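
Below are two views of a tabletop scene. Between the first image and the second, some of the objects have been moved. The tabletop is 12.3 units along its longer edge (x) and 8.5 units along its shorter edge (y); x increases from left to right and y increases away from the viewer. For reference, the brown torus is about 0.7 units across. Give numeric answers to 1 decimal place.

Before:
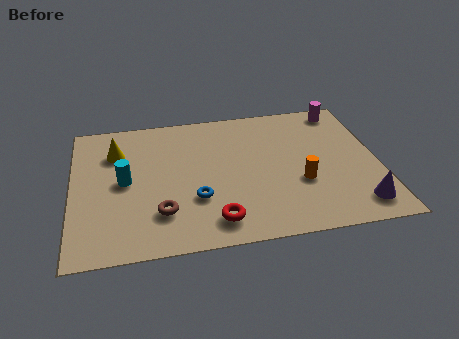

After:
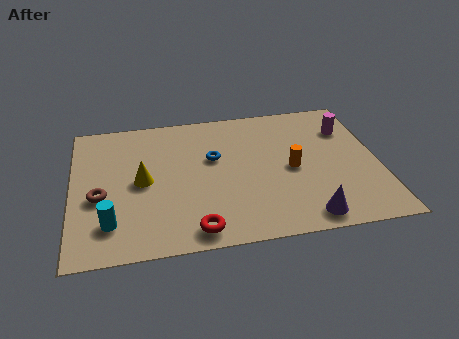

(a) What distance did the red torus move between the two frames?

0.9

The red torus moved from about (5.6, 1.4) to (4.8, 1.0), a distance of √(0.8² + 0.4²) ≈ 0.9.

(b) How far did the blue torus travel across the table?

2.5

The blue torus moved from about (4.9, 2.8) to (5.7, 5.2), a distance of √(0.8² + 2.4²) ≈ 2.5.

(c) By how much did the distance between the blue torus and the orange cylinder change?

-0.9

They were about 4.2 units apart before and 3.3 after — 0.9 units closer together.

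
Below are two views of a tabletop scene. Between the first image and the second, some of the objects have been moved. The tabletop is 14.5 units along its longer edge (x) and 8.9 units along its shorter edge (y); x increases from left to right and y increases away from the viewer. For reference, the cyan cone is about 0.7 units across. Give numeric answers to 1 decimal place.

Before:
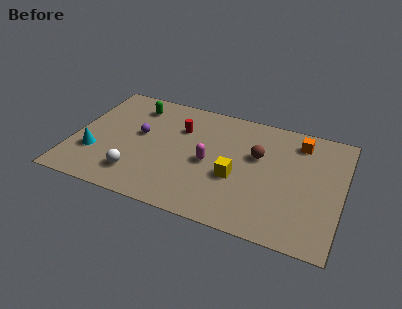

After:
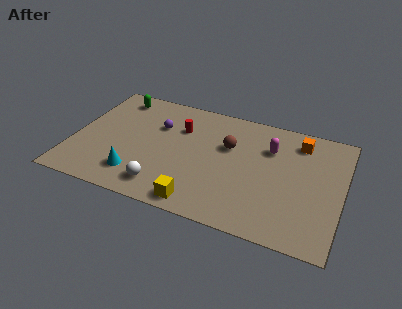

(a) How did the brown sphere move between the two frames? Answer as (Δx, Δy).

(-1.6, 0.2)

From the two frames, the brown sphere sits at roughly (9.9, 5.5) before and (8.3, 5.7) after.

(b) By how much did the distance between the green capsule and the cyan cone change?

+1.3

They were about 4.7 units apart before and 6.0 after — 1.3 units further apart.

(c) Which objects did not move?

the orange cube and the red cylinder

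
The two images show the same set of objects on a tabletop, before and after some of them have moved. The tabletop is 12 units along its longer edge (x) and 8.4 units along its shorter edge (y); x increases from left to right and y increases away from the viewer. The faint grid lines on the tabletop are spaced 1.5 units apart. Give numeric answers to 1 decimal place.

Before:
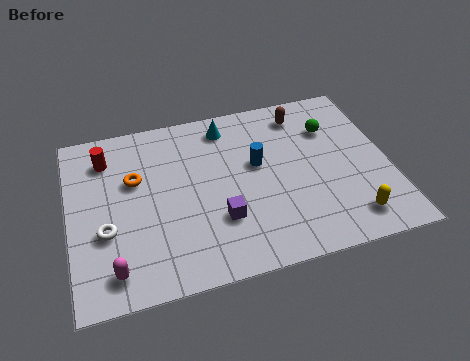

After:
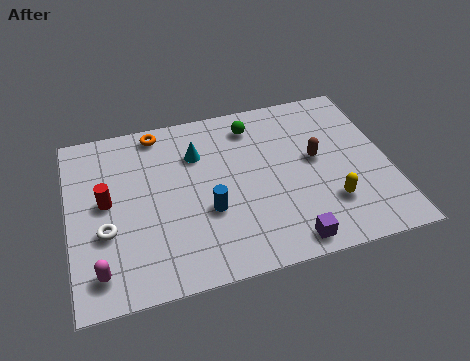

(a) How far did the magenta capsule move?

0.5

From (1.5, 1.3) to (1.0, 1.4), the magenta capsule covered √(0.5² + 0.1²) ≈ 0.5 units.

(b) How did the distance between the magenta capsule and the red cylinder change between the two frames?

-2.2

They were about 5.3 units apart before and 3.1 after — 2.2 units closer together.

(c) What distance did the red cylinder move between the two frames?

2.1

From (1.5, 6.6) to (1.4, 4.5), the red cylinder covered √(0.1² + 2.1²) ≈ 2.1 units.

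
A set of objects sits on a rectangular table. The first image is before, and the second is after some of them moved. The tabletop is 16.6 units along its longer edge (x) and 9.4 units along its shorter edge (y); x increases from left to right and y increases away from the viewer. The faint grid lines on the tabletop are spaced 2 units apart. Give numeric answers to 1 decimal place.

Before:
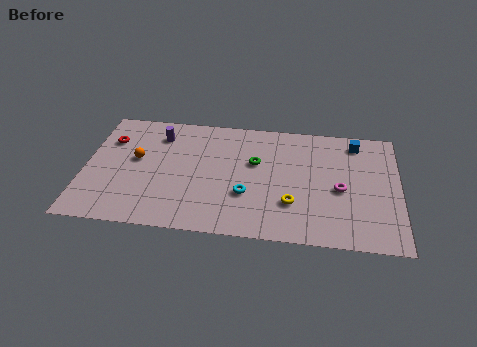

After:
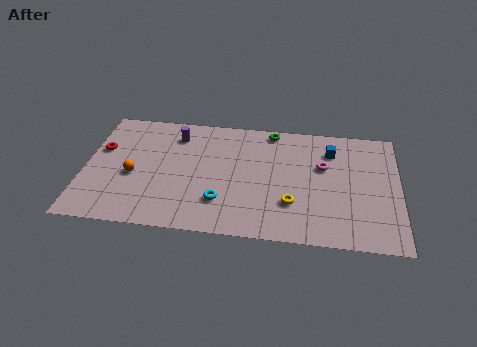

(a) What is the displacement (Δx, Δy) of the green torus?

(0.8, 2.7)

From the two frames, the green torus sits at roughly (9.0, 5.8) before and (9.8, 8.5) after.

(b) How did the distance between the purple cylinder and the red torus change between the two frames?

+1.5

Before: roughly 2.7 units apart; after: 4.2. That's 1.5 units further apart.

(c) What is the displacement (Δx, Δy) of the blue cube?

(-1.3, -0.8)

The blue cube was at about (14.3, 8.0) and moved to about (13.0, 7.2).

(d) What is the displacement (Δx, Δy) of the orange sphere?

(-0.1, -1.3)

From the two frames, the orange sphere sits at roughly (2.7, 5.3) before and (2.6, 4.0) after.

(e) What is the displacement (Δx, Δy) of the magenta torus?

(-0.9, 1.7)

The magenta torus was at about (13.5, 4.2) and moved to about (12.6, 5.9).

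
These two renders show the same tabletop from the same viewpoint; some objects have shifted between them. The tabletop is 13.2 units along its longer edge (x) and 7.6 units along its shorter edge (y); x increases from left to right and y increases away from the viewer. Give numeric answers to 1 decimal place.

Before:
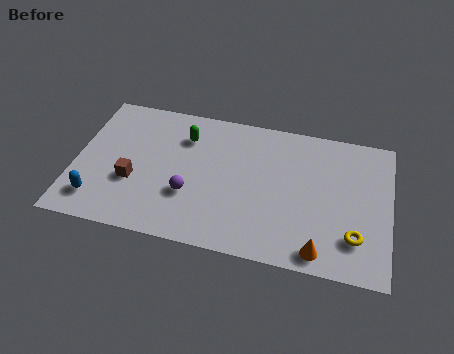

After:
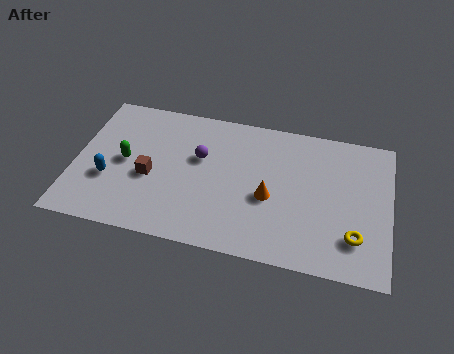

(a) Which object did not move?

the yellow torus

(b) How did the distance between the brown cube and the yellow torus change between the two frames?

-0.6

They were about 9.3 units apart before and 8.7 after — 0.6 units closer together.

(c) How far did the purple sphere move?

2.1

The purple sphere moved from about (4.9, 2.6) to (5.2, 4.7), a distance of √(0.3² + 2.1²) ≈ 2.1.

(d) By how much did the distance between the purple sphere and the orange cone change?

-2.4

Before: roughly 5.8 units apart; after: 3.4. That's 2.4 units closer together.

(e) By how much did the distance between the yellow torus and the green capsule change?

+1.7

They were about 8.2 units apart before and 9.9 after — 1.7 units further apart.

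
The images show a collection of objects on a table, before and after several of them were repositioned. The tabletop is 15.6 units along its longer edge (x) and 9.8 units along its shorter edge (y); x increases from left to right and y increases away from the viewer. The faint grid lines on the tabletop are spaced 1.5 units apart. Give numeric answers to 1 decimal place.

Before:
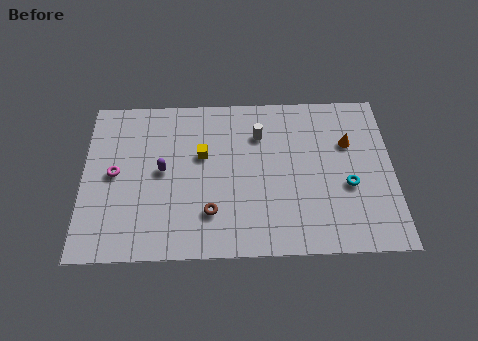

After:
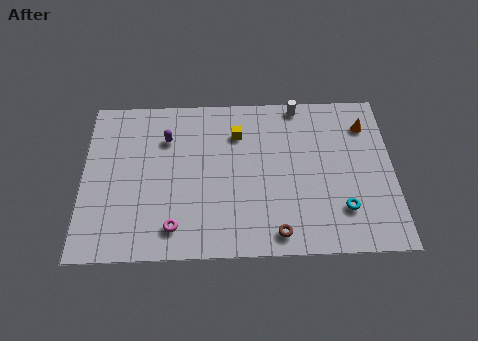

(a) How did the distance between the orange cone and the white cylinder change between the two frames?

-0.9

The distance was about 4.6 in the first image and 3.7 in the second, so they moved 0.9 units closer together.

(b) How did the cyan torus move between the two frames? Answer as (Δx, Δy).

(-0.3, -1.4)

From the two frames, the cyan torus sits at roughly (13.3, 3.9) before and (13.0, 2.5) after.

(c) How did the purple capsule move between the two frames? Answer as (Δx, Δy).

(0.2, 2.0)

From the two frames, the purple capsule sits at roughly (4.0, 5.1) before and (4.2, 7.1) after.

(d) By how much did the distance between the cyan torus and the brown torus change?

-3.5

They were about 7.0 units apart before and 3.5 after — 3.5 units closer together.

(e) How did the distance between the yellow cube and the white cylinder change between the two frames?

+0.4

They were about 3.1 units apart before and 3.5 after — 0.4 units further apart.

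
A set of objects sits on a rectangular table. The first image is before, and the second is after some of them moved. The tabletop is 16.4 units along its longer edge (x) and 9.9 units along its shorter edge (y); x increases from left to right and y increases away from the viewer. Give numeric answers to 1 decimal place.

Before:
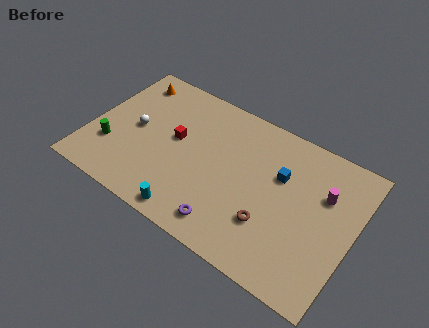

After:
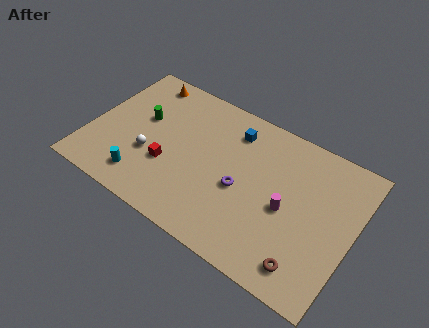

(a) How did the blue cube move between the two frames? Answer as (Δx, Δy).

(-3.2, 1.5)

The blue cube was at about (11.7, 6.4) and moved to about (8.5, 7.9).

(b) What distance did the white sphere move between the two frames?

1.8

The white sphere was near (2.7, 5.0) before and (3.9, 3.6) after, so it travelled √(1.2² + 1.4²) ≈ 1.8 units.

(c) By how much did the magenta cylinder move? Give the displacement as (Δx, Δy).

(-2.0, -2.1)

From the two frames, the magenta cylinder sits at roughly (14.4, 6.6) before and (12.4, 4.5) after.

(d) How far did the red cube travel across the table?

2.0

From (5.2, 5.5) to (5.1, 3.5), the red cube covered √(0.1² + 2.0²) ≈ 2.0 units.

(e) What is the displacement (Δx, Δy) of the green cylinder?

(1.5, 2.9)

The green cylinder started near (1.5, 3.0) and ended near (3.0, 5.9).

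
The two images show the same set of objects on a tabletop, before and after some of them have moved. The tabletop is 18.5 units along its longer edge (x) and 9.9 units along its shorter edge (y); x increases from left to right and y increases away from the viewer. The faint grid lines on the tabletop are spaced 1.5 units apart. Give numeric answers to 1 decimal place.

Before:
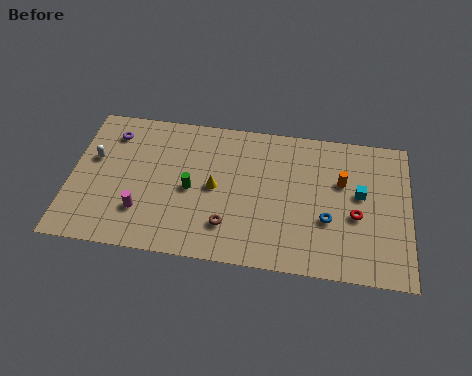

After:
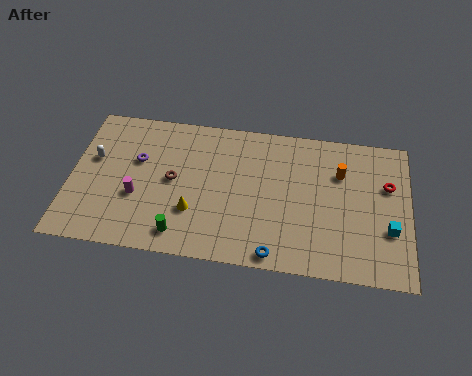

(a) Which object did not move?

the white capsule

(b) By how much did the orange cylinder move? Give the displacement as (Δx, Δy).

(-0.1, 0.6)

From the two frames, the orange cylinder sits at roughly (14.8, 6.3) before and (14.7, 6.9) after.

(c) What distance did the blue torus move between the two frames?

3.9

From (14.1, 3.6) to (11.3, 0.9), the blue torus covered √(2.8² + 2.7²) ≈ 3.9 units.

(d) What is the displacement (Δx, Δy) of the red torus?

(1.7, 2.3)

The red torus was at about (15.6, 4.1) and moved to about (17.3, 6.4).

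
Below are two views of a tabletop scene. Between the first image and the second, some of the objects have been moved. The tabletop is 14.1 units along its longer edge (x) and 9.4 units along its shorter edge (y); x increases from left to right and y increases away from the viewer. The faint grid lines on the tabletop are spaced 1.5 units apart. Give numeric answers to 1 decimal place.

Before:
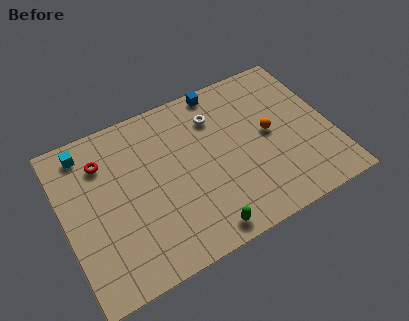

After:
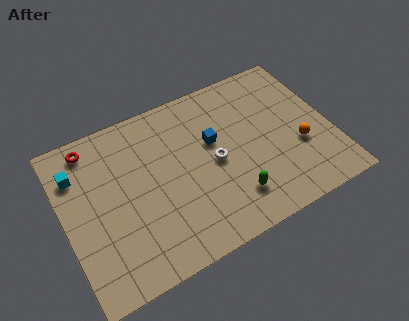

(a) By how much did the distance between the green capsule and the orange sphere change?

-1.7

They were about 5.7 units apart before and 4.0 after — 1.7 units closer together.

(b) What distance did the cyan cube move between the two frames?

1.3

From (1.5, 8.1) to (0.9, 7.0), the cyan cube covered √(0.6² + 1.1²) ≈ 1.3 units.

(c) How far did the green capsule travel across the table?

2.1

From (6.7, 1.0) to (8.5, 2.1), the green capsule covered √(1.8² + 1.1²) ≈ 2.1 units.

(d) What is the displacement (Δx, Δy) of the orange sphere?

(1.4, -1.4)

The orange sphere started near (10.9, 4.9) and ended near (12.3, 3.5).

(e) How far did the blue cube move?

3.0

From (8.8, 8.6) to (8.0, 5.7), the blue cube covered √(0.8² + 2.9²) ≈ 3.0 units.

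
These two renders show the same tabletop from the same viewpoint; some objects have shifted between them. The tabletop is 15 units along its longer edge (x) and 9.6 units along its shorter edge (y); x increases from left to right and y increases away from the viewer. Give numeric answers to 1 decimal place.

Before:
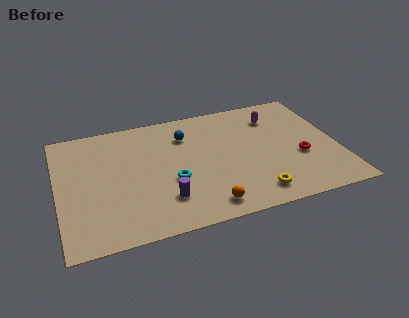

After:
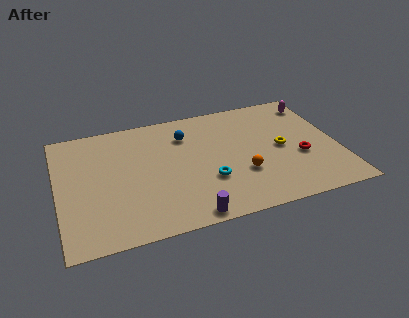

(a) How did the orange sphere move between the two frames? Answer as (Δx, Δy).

(2.1, 1.9)

The orange sphere was at about (7.6, 1.3) and moved to about (9.7, 3.2).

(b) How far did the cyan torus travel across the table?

2.0

The cyan torus was near (6.0, 3.7) before and (7.9, 3.2) after, so it travelled √(1.9² + 0.5²) ≈ 2.0 units.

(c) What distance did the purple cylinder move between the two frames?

1.9

From (5.5, 2.4) to (6.6, 0.8), the purple cylinder covered √(1.1² + 1.6²) ≈ 1.9 units.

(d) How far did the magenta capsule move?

2.4

The magenta capsule was near (11.9, 7.4) before and (14.2, 8.0) after, so it travelled √(2.3² + 0.6²) ≈ 2.4 units.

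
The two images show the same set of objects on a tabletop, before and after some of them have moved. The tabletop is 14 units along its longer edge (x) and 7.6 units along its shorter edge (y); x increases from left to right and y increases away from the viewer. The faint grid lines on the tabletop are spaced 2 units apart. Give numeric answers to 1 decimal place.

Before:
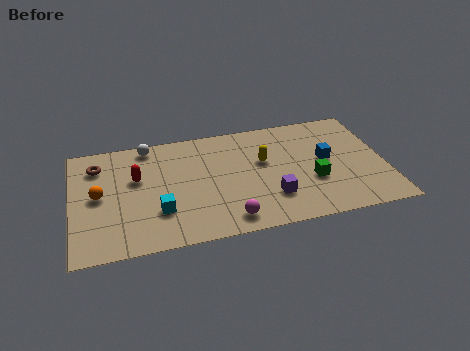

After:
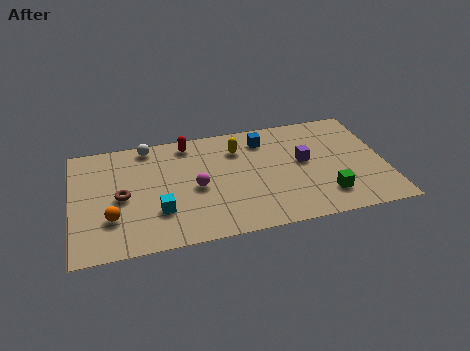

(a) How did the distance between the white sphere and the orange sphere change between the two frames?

+1.1

They were about 3.7 units apart before and 4.8 after — 1.1 units further apart.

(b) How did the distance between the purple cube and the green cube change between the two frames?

+0.6

Before: roughly 2.0 units apart; after: 2.6. That's 0.6 units further apart.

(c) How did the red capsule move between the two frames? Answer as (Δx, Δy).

(2.4, 1.9)

The red capsule started near (2.9, 4.7) and ended near (5.3, 6.6).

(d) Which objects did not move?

the white sphere and the cyan cube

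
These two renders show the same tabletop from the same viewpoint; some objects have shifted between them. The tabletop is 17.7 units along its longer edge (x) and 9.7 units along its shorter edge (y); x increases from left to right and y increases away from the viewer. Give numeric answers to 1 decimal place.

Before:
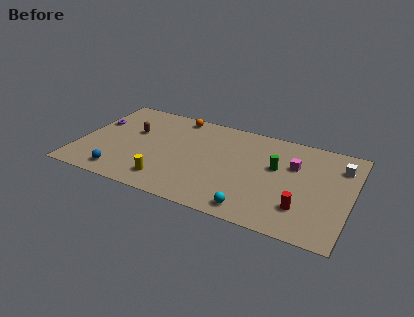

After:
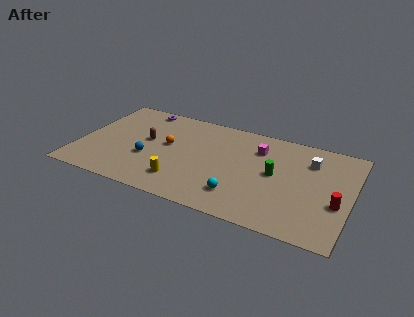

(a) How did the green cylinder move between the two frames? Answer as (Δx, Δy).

(0.0, -0.7)

The green cylinder was at about (12.8, 5.8) and moved to about (12.8, 5.1).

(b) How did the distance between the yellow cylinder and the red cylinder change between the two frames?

+1.3

They were about 8.7 units apart before and 10.0 after — 1.3 units further apart.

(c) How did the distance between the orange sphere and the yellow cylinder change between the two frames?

-3.4

They were about 6.9 units apart before and 3.5 after — 3.4 units closer together.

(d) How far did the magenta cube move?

2.5

The magenta cube moved from about (13.9, 6.4) to (11.5, 7.2), a distance of √(2.4² + 0.8²) ≈ 2.5.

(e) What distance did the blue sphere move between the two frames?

2.7

From (3.1, 1.4) to (4.6, 3.6), the blue sphere covered √(1.5² + 2.2²) ≈ 2.7 units.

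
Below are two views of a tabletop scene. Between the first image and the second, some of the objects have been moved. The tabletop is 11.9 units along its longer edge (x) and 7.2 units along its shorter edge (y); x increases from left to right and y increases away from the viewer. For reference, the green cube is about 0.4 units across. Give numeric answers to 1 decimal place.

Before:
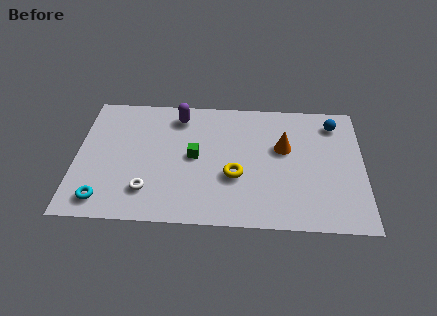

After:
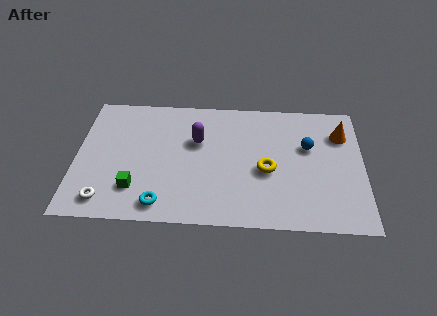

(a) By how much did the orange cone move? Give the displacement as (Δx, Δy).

(2.4, 0.9)

The orange cone was at about (8.6, 4.4) and moved to about (11.0, 5.3).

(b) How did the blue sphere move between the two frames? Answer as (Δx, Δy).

(-1.1, -1.4)

The blue sphere started near (10.7, 5.9) and ended near (9.6, 4.5).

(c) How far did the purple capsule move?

1.6

The purple capsule moved from about (4.2, 6.0) to (5.0, 4.6), a distance of √(0.8² + 1.4²) ≈ 1.6.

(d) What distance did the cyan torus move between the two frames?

2.4

From (1.2, 1.1) to (3.6, 1.0), the cyan torus covered √(2.4² + 0.1²) ≈ 2.4 units.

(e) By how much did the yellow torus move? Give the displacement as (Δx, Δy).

(1.3, 0.4)

The yellow torus started near (6.6, 2.7) and ended near (7.9, 3.1).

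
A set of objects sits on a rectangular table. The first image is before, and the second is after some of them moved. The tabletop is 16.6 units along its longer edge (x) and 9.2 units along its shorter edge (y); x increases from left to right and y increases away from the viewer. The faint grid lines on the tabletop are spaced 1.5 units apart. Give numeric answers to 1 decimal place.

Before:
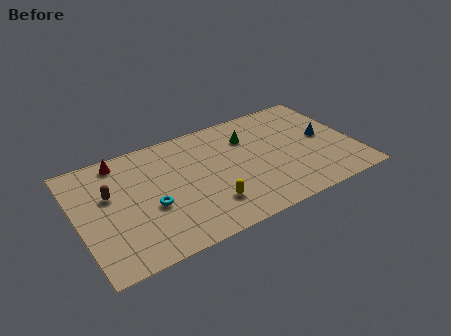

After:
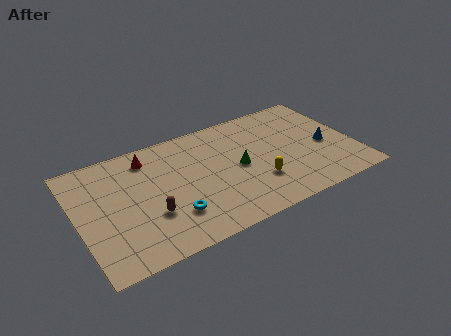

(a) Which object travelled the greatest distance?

the brown capsule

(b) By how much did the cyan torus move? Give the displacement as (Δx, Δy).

(1.1, -1.2)

The cyan torus started near (4.2, 3.7) and ended near (5.3, 2.5).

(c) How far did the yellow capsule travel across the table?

3.0

The yellow capsule moved from about (7.5, 2.3) to (10.5, 2.8), a distance of √(3.0² + 0.5²) ≈ 3.0.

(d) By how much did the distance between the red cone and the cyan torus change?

+0.6

They were about 4.6 units apart before and 5.2 after — 0.6 units further apart.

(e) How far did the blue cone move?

0.7

The blue cone moved from about (14.9, 4.8) to (14.9, 4.1), a distance of √(0.0² + 0.7²) ≈ 0.7.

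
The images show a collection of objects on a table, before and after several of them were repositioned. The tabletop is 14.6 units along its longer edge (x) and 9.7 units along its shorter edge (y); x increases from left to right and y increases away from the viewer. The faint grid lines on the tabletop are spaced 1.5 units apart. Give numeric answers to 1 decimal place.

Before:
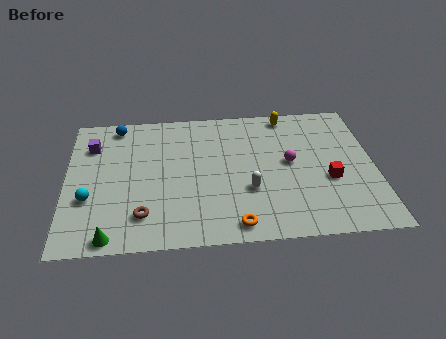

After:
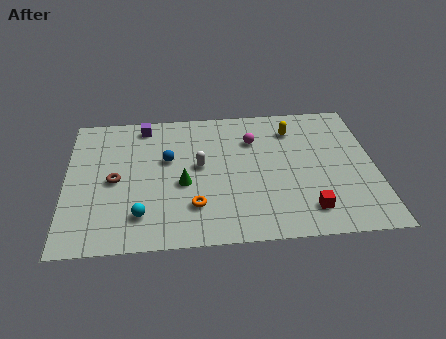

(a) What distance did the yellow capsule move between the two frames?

1.1

The yellow capsule moved from about (10.6, 8.7) to (10.8, 7.6), a distance of √(0.2² + 1.1²) ≈ 1.1.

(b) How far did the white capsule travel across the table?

3.0

The white capsule was near (8.6, 3.4) before and (6.3, 5.3) after, so it travelled √(2.3² + 1.9²) ≈ 3.0 units.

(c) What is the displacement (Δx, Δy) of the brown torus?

(-1.3, 2.5)

The brown torus was at about (3.6, 2.1) and moved to about (2.3, 4.6).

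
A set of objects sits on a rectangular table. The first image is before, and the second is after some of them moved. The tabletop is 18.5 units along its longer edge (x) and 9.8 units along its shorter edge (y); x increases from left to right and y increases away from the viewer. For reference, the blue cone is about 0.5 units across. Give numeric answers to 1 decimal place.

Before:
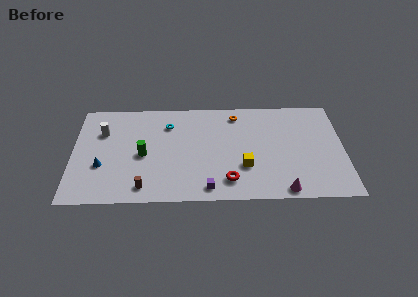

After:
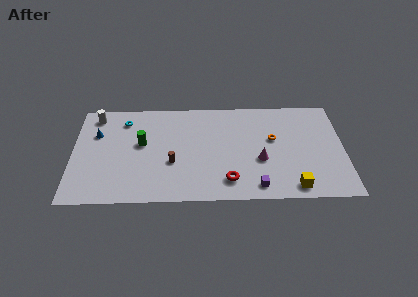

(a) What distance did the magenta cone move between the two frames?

3.3

The magenta cone was near (14.3, 0.9) before and (12.8, 3.8) after, so it travelled √(1.5² + 2.9²) ≈ 3.3 units.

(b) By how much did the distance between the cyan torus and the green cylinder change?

-0.8

They were about 3.4 units apart before and 2.6 after — 0.8 units closer together.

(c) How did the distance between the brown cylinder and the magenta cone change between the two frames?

-3.4

They were about 9.4 units apart before and 6.0 after — 3.4 units closer together.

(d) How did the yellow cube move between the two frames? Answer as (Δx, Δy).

(3.3, -2.0)

The yellow cube was at about (11.7, 3.2) and moved to about (15.0, 1.2).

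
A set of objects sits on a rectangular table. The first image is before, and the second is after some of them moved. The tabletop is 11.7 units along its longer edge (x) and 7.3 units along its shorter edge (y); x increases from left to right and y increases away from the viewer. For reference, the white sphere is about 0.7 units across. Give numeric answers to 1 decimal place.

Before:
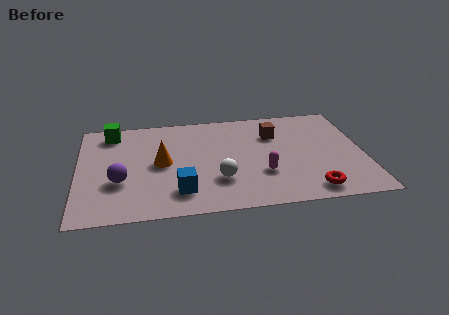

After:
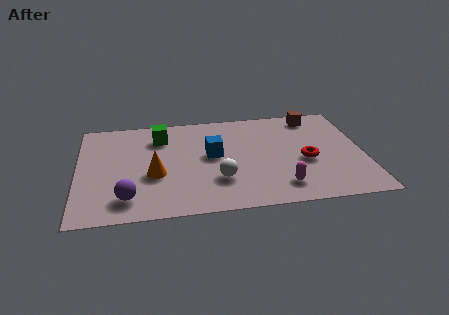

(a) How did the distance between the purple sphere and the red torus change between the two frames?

-0.4

The distance was about 7.9 in the first image and 7.5 in the second, so they moved 0.4 units closer together.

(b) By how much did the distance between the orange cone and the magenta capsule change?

+1.0

They were about 4.3 units apart before and 5.3 after — 1.0 units further apart.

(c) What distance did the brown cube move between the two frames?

2.0

The brown cube was near (8.1, 5.2) before and (9.8, 6.3) after, so it travelled √(1.7² + 1.1²) ≈ 2.0 units.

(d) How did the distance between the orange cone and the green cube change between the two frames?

-0.5

Before: roughly 3.2 units apart; after: 2.7. That's 0.5 units closer together.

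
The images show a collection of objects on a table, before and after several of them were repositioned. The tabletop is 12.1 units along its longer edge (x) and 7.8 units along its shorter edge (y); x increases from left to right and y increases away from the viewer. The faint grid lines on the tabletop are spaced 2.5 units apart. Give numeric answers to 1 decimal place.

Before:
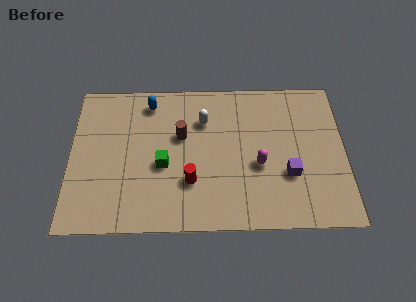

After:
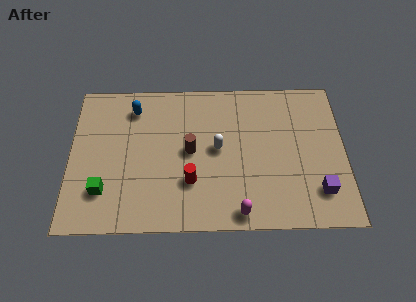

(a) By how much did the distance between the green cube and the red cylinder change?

+2.3

They were about 1.5 units apart before and 3.8 after — 2.3 units further apart.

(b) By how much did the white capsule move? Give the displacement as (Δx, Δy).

(0.6, -1.5)

The white capsule started near (5.9, 5.6) and ended near (6.5, 4.1).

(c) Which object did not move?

the red cylinder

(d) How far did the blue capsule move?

0.8

From (3.5, 6.6) to (2.8, 6.3), the blue capsule covered √(0.7² + 0.3²) ≈ 0.8 units.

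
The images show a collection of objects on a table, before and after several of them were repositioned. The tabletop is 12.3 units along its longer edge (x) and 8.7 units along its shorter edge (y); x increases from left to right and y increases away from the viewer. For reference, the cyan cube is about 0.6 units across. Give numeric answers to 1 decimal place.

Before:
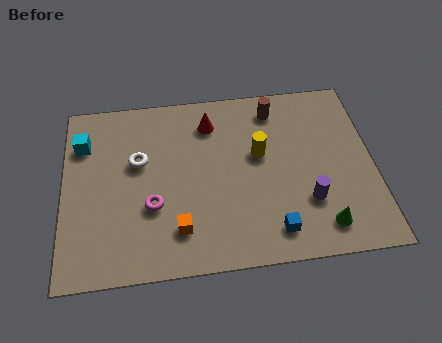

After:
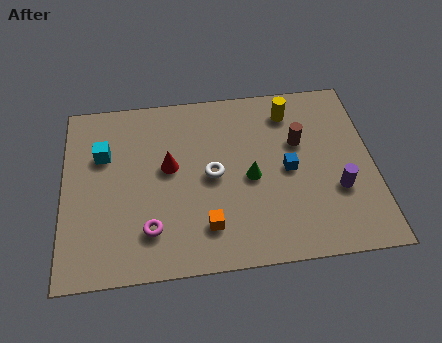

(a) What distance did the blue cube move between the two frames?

2.9

The blue cube was near (8.2, 1.4) before and (8.9, 4.2) after, so it travelled √(0.7² + 2.8²) ≈ 2.9 units.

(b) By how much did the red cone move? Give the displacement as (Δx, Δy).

(-1.7, -2.0)

The red cone started near (5.9, 6.9) and ended near (4.2, 4.9).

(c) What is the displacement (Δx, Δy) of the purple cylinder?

(1.2, 0.4)

From the two frames, the purple cylinder sits at roughly (9.6, 2.6) before and (10.8, 3.0) after.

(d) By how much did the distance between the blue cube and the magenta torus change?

+0.9

Before: roughly 5.0 units apart; after: 5.9. That's 0.9 units further apart.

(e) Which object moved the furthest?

the green cone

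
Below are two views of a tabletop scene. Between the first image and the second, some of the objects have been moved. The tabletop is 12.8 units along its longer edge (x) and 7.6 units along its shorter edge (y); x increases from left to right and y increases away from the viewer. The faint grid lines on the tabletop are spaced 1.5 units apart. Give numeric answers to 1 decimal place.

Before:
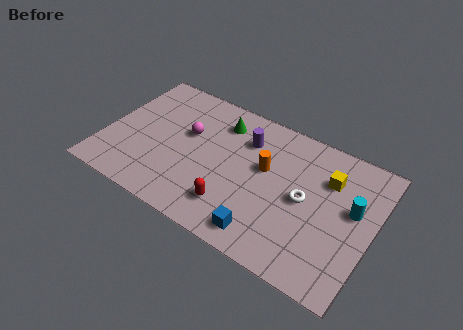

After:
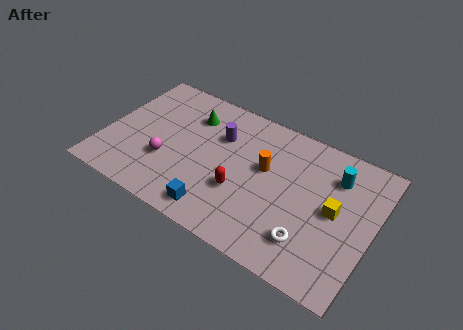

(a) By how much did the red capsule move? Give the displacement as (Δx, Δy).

(0.2, 1.0)

The red capsule started near (6.5, 1.7) and ended near (6.7, 2.7).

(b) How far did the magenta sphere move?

2.1

The magenta sphere moved from about (3.8, 4.6) to (3.1, 2.6), a distance of √(0.7² + 2.0²) ≈ 2.1.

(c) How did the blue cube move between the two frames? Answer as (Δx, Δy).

(-2.3, 0.0)

From the two frames, the blue cube sits at roughly (8.1, 1.1) before and (5.8, 1.1) after.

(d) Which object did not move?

the orange cylinder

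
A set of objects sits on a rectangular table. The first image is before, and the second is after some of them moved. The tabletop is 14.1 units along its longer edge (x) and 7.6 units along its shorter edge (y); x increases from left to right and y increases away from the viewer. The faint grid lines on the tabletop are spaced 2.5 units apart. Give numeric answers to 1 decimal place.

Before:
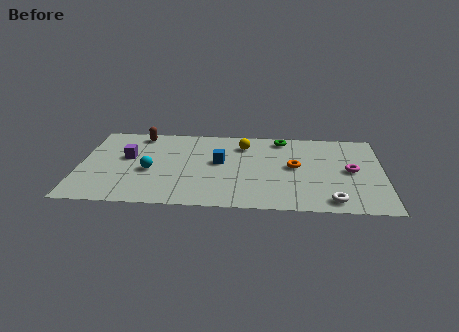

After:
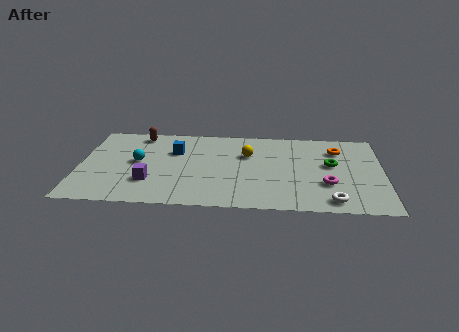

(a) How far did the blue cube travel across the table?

2.3

From (6.5, 4.2) to (4.4, 5.1), the blue cube covered √(2.1² + 0.9²) ≈ 2.3 units.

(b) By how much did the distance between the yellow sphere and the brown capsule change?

+0.4

Before: roughly 4.9 units apart; after: 5.3. That's 0.4 units further apart.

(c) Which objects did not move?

the white torus and the brown capsule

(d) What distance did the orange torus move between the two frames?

2.6

The orange torus moved from about (10.0, 4.0) to (12.0, 5.7), a distance of √(2.0² + 1.7²) ≈ 2.6.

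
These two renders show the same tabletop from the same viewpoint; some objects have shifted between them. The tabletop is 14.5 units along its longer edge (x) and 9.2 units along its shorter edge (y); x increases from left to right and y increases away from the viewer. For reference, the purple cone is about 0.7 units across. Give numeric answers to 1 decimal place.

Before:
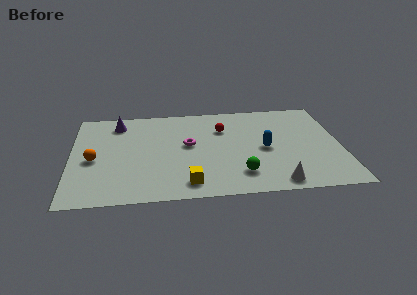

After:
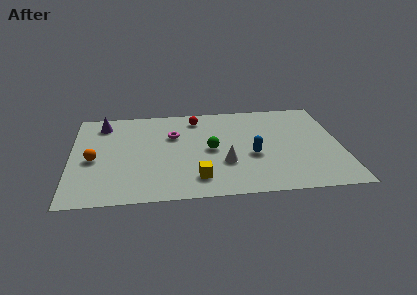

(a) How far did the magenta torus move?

1.3

The magenta torus moved from about (6.3, 5.1) to (5.5, 6.1), a distance of √(0.8² + 1.0²) ≈ 1.3.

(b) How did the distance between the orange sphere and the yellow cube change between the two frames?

+0.3

They were about 5.7 units apart before and 6.0 after — 0.3 units further apart.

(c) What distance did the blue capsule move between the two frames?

0.9

The blue capsule was near (10.4, 4.3) before and (9.7, 3.7) after, so it travelled √(0.7² + 0.6²) ≈ 0.9 units.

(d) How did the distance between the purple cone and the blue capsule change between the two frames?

+0.3

Before: roughly 8.6 units apart; after: 8.9. That's 0.3 units further apart.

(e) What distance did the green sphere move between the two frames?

2.9

From (9.0, 2.0) to (7.5, 4.5), the green sphere covered √(1.5² + 2.5²) ≈ 2.9 units.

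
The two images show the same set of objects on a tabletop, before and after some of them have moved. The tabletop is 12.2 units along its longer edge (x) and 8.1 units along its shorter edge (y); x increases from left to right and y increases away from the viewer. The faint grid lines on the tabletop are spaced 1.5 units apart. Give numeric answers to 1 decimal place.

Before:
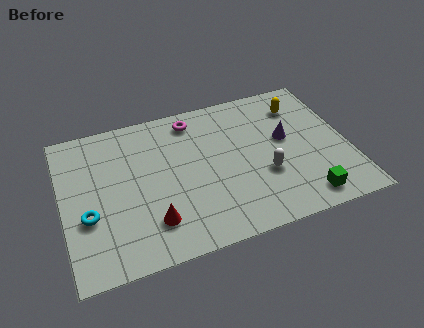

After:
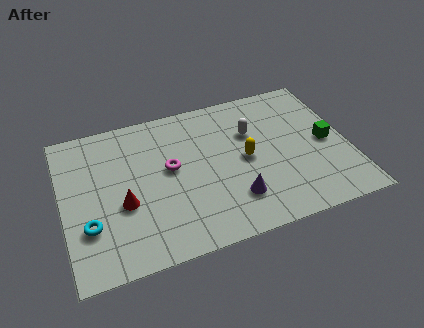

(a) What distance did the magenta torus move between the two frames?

2.7

The magenta torus was near (5.8, 6.9) before and (4.6, 4.5) after, so it travelled √(1.2² + 2.4²) ≈ 2.7 units.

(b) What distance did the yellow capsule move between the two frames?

3.5

From (10.4, 6.3) to (7.8, 4.0), the yellow capsule covered √(2.6² + 2.3²) ≈ 3.5 units.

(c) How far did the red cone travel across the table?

1.7

The red cone moved from about (3.6, 1.9) to (2.5, 3.2), a distance of √(1.1² + 1.3²) ≈ 1.7.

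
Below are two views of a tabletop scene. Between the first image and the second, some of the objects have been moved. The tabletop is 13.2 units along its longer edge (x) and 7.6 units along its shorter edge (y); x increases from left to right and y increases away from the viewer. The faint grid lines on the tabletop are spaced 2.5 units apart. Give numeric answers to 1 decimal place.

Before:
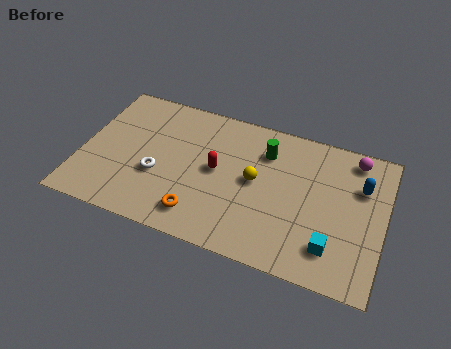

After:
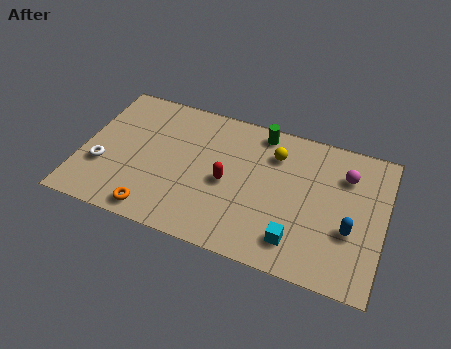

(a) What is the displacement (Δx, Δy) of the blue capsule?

(-0.3, -2.4)

The blue capsule was at about (12.1, 5.2) and moved to about (11.8, 2.8).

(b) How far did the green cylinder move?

1.0

The green cylinder was near (7.9, 5.7) before and (7.6, 6.7) after, so it travelled √(0.3² + 1.0²) ≈ 1.0 units.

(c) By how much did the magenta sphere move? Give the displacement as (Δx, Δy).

(-0.3, -1.0)

The magenta sphere was at about (11.7, 6.6) and moved to about (11.4, 5.6).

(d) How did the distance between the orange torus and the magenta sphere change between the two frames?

+1.0

Before: roughly 8.2 units apart; after: 9.2. That's 1.0 units further apart.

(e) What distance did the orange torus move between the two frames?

2.0

From (5.4, 1.4) to (3.5, 0.9), the orange torus covered √(1.9² + 0.5²) ≈ 2.0 units.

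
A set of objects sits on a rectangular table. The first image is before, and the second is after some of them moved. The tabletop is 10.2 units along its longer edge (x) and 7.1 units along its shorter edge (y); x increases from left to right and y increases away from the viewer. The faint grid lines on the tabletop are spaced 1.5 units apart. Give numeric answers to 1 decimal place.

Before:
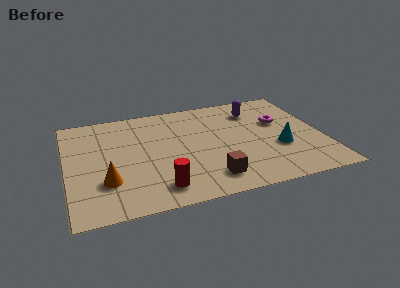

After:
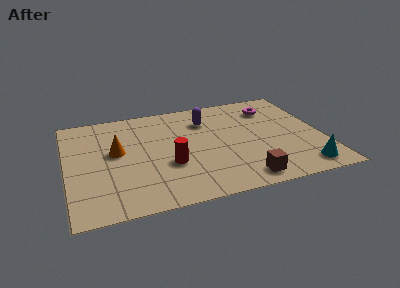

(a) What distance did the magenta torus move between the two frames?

1.1

From (8.6, 4.4) to (8.4, 5.5), the magenta torus covered √(0.2² + 1.1²) ≈ 1.1 units.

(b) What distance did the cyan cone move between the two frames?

1.8

From (8.4, 2.6) to (9.2, 1.0), the cyan cone covered √(0.8² + 1.6²) ≈ 1.8 units.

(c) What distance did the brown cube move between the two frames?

1.4

The brown cube moved from about (5.5, 1.3) to (6.8, 0.9), a distance of √(1.3² + 0.4²) ≈ 1.4.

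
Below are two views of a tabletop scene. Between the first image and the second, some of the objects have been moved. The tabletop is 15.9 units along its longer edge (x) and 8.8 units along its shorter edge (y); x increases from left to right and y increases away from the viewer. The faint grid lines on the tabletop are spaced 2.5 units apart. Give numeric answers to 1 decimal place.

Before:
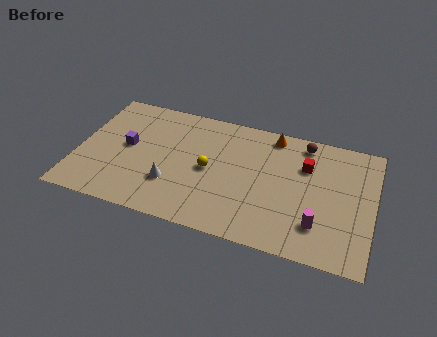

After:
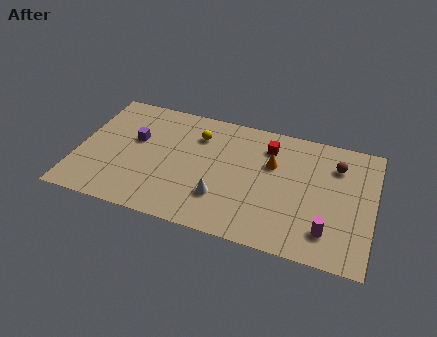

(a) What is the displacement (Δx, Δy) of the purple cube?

(0.4, 0.6)

The purple cube started near (2.6, 4.7) and ended near (3.0, 5.3).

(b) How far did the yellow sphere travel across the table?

2.4

The yellow sphere was near (7.1, 4.3) before and (6.3, 6.6) after, so it travelled √(0.8² + 2.3²) ≈ 2.4 units.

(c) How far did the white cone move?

2.7

The white cone moved from about (5.2, 2.7) to (7.9, 2.5), a distance of √(2.7² + 0.2²) ≈ 2.7.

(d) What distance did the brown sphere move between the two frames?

2.1

The brown sphere was near (12.0, 7.7) before and (13.8, 6.6) after, so it travelled √(1.8² + 1.1²) ≈ 2.1 units.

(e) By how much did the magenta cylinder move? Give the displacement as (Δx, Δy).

(0.5, -0.3)

The magenta cylinder was at about (13.1, 2.2) and moved to about (13.6, 1.9).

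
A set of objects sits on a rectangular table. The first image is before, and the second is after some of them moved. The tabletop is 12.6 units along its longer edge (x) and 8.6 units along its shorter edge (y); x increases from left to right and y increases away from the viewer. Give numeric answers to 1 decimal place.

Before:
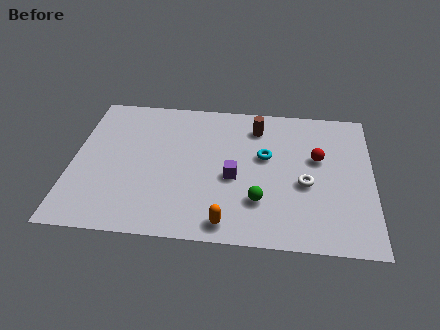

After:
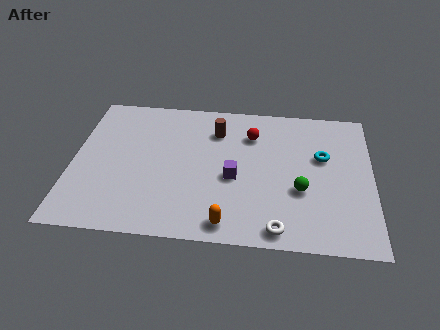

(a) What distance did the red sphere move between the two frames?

3.0

The red sphere moved from about (10.3, 5.2) to (7.5, 6.4), a distance of √(2.8² + 1.2²) ≈ 3.0.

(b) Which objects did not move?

the purple cube and the orange capsule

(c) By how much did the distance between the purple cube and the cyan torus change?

+2.1

They were about 1.9 units apart before and 4.0 after — 2.1 units further apart.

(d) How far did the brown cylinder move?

1.7

From (7.7, 6.9) to (6.0, 6.5), the brown cylinder covered √(1.7² + 0.4²) ≈ 1.7 units.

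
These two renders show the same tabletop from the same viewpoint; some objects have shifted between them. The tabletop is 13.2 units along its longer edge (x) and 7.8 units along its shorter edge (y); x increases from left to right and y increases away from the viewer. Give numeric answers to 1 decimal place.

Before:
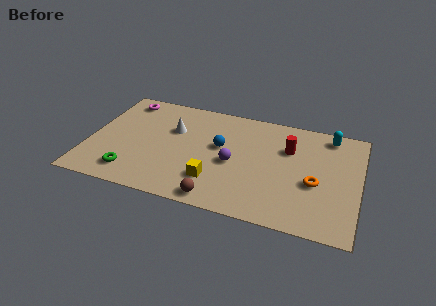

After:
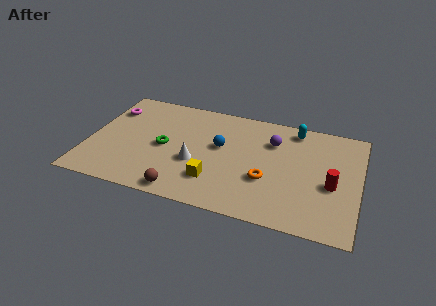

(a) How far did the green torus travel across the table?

2.7

The green torus moved from about (2.3, 1.4) to (3.7, 3.7), a distance of √(1.4² + 2.3²) ≈ 2.7.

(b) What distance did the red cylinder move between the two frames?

3.0

The red cylinder moved from about (9.7, 5.3) to (11.9, 3.3), a distance of √(2.2² + 2.0²) ≈ 3.0.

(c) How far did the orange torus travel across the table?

2.3

The orange torus was near (11.1, 3.2) before and (8.8, 2.8) after, so it travelled √(2.3² + 0.4²) ≈ 2.3 units.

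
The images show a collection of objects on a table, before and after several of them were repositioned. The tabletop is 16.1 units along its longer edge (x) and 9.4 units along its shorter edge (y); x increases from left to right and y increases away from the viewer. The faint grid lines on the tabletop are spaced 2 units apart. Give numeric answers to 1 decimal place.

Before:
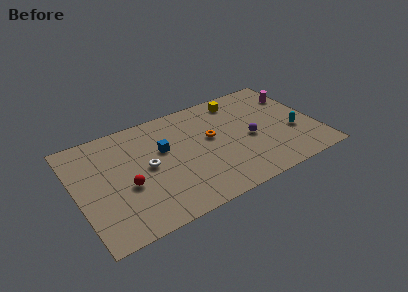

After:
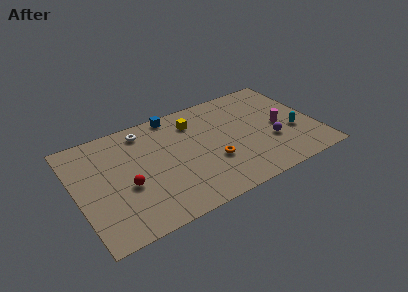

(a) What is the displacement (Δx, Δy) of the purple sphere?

(1.3, -0.9)

The purple sphere was at about (11.6, 4.2) and moved to about (12.9, 3.3).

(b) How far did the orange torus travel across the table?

2.1

From (9.1, 5.4) to (8.9, 3.3), the orange torus covered √(0.2² + 2.1²) ≈ 2.1 units.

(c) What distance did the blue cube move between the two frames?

3.0

The blue cube was near (5.9, 5.8) before and (7.0, 8.6) after, so it travelled √(1.1² + 2.8²) ≈ 3.0 units.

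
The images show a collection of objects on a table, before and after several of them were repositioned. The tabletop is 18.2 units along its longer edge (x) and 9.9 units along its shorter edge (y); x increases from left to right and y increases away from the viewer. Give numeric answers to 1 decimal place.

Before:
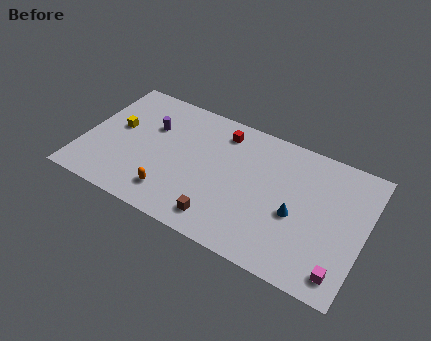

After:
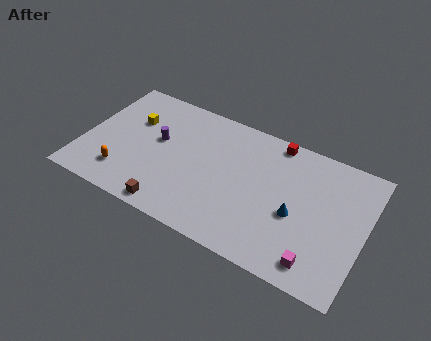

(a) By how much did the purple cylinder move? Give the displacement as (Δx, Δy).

(0.6, -0.9)

The purple cylinder started near (4.1, 6.6) and ended near (4.7, 5.7).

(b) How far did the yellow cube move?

1.3

From (2.0, 5.6) to (2.9, 6.6), the yellow cube covered √(0.9² + 1.0²) ≈ 1.3 units.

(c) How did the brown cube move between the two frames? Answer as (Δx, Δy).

(-3.1, -0.6)

From the two frames, the brown cube sits at roughly (9.4, 1.6) before and (6.3, 1.0) after.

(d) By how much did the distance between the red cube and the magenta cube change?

-2.5

They were about 10.8 units apart before and 8.3 after — 2.5 units closer together.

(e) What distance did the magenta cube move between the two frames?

1.5

The magenta cube was near (17.1, 1.5) before and (15.6, 1.5) after, so it travelled √(1.5² + 0.0²) ≈ 1.5 units.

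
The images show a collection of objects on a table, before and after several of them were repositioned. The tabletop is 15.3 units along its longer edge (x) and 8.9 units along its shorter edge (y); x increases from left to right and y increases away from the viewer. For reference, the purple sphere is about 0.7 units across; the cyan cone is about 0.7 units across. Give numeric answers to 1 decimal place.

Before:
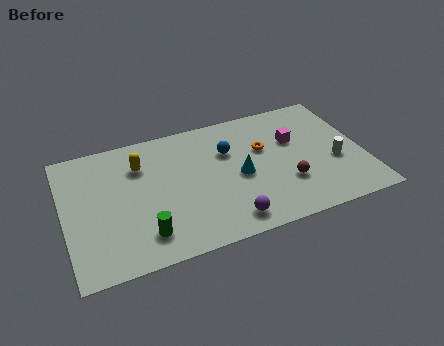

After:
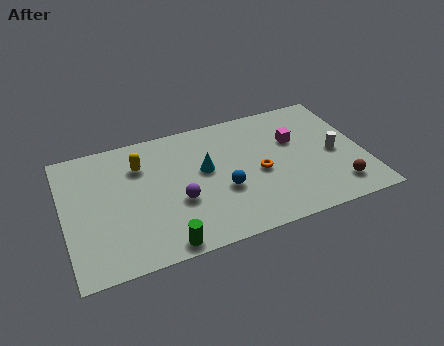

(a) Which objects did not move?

the yellow capsule and the magenta cube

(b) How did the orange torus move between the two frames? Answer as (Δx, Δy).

(-0.4, -1.6)

From the two frames, the orange torus sits at roughly (10.3, 5.6) before and (9.9, 4.0) after.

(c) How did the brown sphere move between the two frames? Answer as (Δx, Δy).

(2.5, -1.1)

The brown sphere was at about (11.2, 2.8) and moved to about (13.7, 1.7).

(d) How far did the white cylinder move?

0.6

The white cylinder was near (13.8, 3.5) before and (13.8, 4.1) after, so it travelled √(0.0² + 0.6²) ≈ 0.6 units.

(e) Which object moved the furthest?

the purple sphere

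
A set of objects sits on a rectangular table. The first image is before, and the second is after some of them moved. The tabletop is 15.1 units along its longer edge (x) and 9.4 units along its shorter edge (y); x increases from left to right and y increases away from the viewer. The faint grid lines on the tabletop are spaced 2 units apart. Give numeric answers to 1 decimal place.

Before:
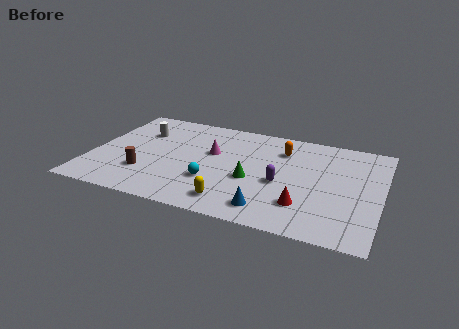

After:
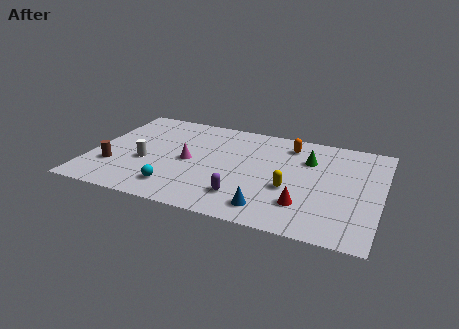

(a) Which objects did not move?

the blue cone and the red cone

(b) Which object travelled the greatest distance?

the green cone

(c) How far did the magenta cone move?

1.6

From (6.2, 5.7) to (5.1, 4.5), the magenta cone covered √(1.1² + 1.2²) ≈ 1.6 units.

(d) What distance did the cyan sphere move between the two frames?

2.2

From (6.5, 3.0) to (4.7, 1.8), the cyan sphere covered √(1.8² + 1.2²) ≈ 2.2 units.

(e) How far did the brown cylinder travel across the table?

1.7

From (3.0, 2.7) to (1.3, 2.8), the brown cylinder covered √(1.7² + 0.1²) ≈ 1.7 units.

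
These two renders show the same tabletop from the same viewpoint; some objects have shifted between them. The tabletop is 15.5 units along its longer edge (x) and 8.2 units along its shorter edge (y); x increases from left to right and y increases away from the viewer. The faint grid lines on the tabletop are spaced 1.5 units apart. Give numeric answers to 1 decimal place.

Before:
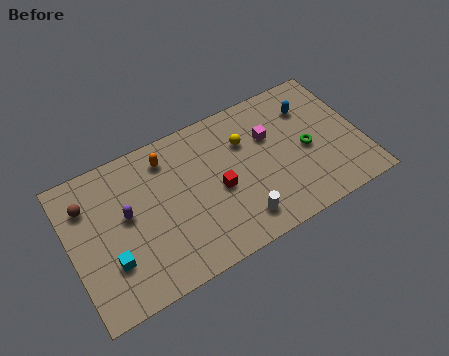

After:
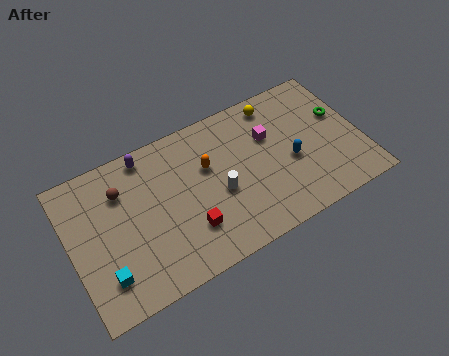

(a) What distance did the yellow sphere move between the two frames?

2.4

The yellow sphere was near (9.5, 5.7) before and (11.4, 7.1) after, so it travelled √(1.9² + 1.4²) ≈ 2.4 units.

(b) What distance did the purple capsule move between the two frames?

3.0

The purple capsule was near (3.0, 4.6) before and (4.4, 7.3) after, so it travelled √(1.4² + 2.7²) ≈ 3.0 units.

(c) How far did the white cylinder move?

2.2

The white cylinder was near (8.6, 1.5) before and (7.8, 3.5) after, so it travelled √(0.8² + 2.0²) ≈ 2.2 units.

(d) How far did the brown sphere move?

1.8

The brown sphere was near (1.1, 6.1) before and (2.9, 6.0) after, so it travelled √(1.8² + 0.1²) ≈ 1.8 units.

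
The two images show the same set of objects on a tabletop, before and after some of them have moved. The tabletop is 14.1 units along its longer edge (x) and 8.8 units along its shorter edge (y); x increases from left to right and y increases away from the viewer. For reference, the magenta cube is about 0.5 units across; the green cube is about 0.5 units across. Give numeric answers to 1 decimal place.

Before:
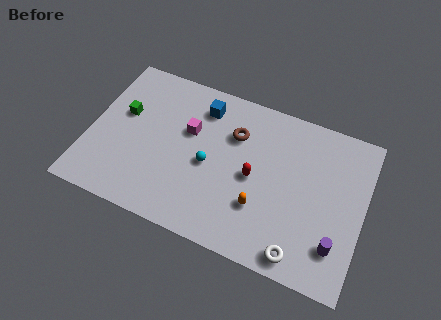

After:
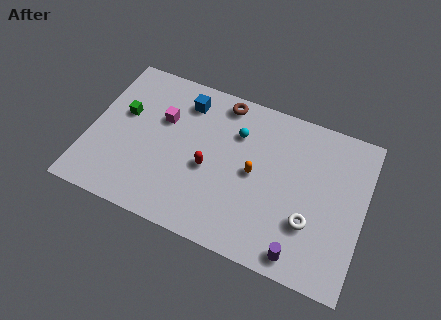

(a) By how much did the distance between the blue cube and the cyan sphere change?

-0.3

They were about 3.2 units apart before and 2.9 after — 0.3 units closer together.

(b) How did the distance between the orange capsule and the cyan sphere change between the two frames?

-0.9

Before: roughly 3.1 units apart; after: 2.2. That's 0.9 units closer together.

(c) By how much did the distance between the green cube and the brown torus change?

-0.3

The distance was about 5.8 in the first image and 5.5 in the second, so they moved 0.3 units closer together.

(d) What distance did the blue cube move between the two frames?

0.9

The blue cube moved from about (5.5, 7.1) to (4.6, 7.1), a distance of √(0.9² + 0.0²) ≈ 0.9.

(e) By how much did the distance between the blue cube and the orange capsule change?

-0.9

The distance was about 5.6 in the first image and 4.7 in the second, so they moved 0.9 units closer together.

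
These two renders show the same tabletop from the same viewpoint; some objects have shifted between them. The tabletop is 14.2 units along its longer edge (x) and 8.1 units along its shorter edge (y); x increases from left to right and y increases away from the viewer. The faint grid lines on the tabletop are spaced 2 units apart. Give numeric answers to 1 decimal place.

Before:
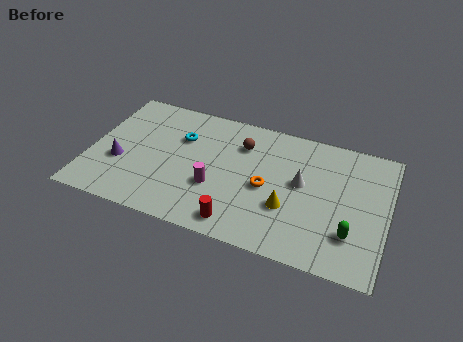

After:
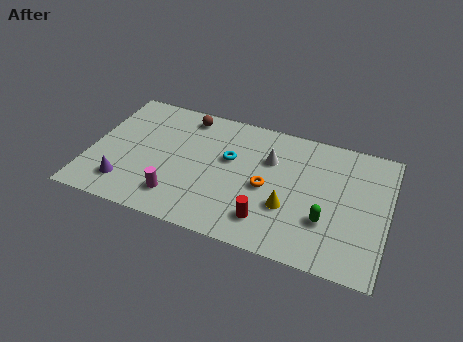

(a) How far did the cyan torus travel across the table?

2.5

The cyan torus moved from about (4.2, 5.5) to (6.6, 4.9), a distance of √(2.4² + 0.6²) ≈ 2.5.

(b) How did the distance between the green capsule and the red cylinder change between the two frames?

-2.5

They were about 5.3 units apart before and 2.8 after — 2.5 units closer together.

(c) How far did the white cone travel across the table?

1.9

The white cone moved from about (10.1, 4.5) to (8.5, 5.5), a distance of √(1.6² + 1.0²) ≈ 1.9.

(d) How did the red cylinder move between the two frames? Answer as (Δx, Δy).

(1.3, 0.6)

The red cylinder was at about (7.4, 1.1) and moved to about (8.7, 1.7).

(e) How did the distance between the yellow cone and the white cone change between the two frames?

+1.1

Before: roughly 1.8 units apart; after: 2.9. That's 1.1 units further apart.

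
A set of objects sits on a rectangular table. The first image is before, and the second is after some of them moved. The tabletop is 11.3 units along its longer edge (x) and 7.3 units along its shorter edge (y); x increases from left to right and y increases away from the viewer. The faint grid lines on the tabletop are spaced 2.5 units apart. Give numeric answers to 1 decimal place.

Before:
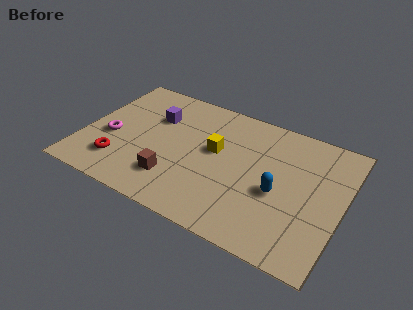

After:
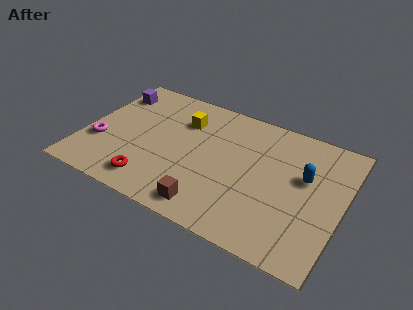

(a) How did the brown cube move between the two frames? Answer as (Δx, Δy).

(1.7, -0.8)

From the two frames, the brown cube sits at roughly (4.2, 1.8) before and (5.9, 1.0) after.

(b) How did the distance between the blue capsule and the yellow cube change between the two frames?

+2.5

The distance was about 3.1 in the first image and 5.6 in the second, so they moved 2.5 units further apart.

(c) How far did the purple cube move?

2.2

The purple cube was near (2.9, 5.0) before and (0.8, 5.7) after, so it travelled √(2.1² + 0.7²) ≈ 2.2 units.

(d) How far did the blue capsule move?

1.6

The blue capsule was near (8.6, 3.1) before and (9.6, 4.4) after, so it travelled √(1.0² + 1.3²) ≈ 1.6 units.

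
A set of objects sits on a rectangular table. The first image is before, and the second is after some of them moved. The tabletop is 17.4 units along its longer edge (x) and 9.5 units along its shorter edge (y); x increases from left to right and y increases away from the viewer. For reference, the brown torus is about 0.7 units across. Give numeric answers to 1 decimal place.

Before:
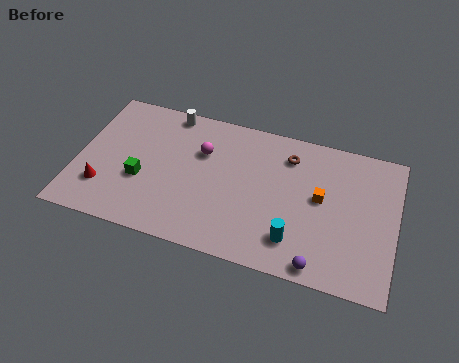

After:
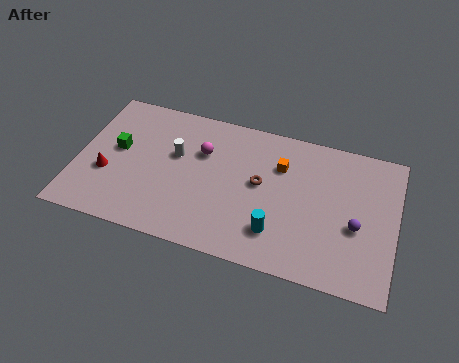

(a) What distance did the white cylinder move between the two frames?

2.9

The white cylinder moved from about (4.7, 8.6) to (5.3, 5.8), a distance of √(0.6² + 2.8²) ≈ 2.9.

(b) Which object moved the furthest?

the purple sphere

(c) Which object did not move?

the magenta sphere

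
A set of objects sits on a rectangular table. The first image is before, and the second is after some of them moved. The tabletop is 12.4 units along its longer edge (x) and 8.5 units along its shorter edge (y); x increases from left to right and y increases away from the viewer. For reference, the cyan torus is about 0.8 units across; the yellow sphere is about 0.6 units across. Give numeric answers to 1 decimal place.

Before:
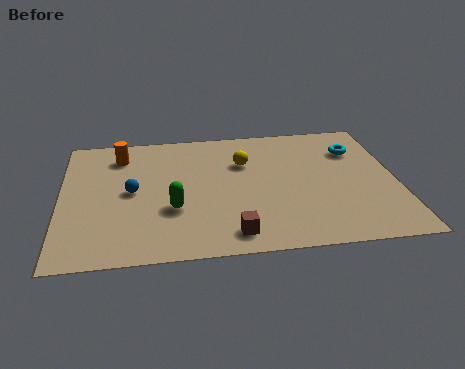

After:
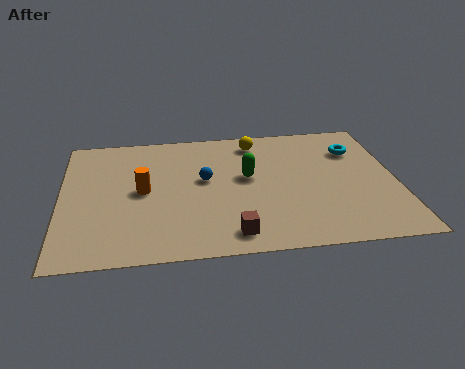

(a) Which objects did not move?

the cyan torus and the brown cube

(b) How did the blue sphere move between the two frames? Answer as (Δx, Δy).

(2.7, 0.5)

From the two frames, the blue sphere sits at roughly (2.6, 4.3) before and (5.3, 4.8) after.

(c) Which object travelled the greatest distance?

the green capsule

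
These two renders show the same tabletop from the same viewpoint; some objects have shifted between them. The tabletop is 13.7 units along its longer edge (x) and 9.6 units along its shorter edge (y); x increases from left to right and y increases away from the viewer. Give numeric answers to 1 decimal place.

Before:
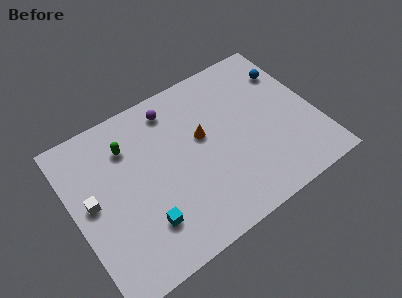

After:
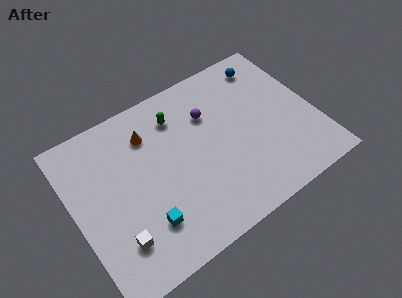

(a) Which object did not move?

the cyan cube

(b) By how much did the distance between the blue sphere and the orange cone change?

+1.6

The distance was about 5.5 in the first image and 7.1 in the second, so they moved 1.6 units further apart.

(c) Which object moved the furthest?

the orange cone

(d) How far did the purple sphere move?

2.4

The purple sphere was near (6.1, 8.1) before and (8.0, 6.7) after, so it travelled √(1.9² + 1.4²) ≈ 2.4 units.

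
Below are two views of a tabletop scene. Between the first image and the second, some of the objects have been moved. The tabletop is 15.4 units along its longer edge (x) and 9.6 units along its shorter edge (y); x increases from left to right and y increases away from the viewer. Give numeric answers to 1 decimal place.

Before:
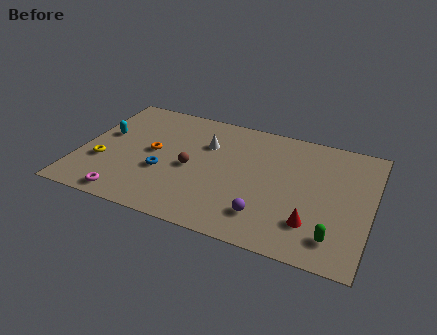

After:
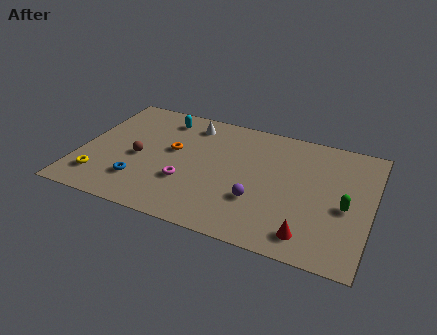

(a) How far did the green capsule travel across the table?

2.4

The green capsule moved from about (13.7, 1.8) to (14.1, 4.2), a distance of √(0.4² + 2.4²) ≈ 2.4.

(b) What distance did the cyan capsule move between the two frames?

3.8

The cyan capsule was near (1.1, 5.6) before and (4.0, 8.0) after, so it travelled √(2.9² + 2.4²) ≈ 3.8 units.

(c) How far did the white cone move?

1.7

The white cone was near (6.5, 6.6) before and (5.5, 8.0) after, so it travelled √(1.0² + 1.4²) ≈ 1.7 units.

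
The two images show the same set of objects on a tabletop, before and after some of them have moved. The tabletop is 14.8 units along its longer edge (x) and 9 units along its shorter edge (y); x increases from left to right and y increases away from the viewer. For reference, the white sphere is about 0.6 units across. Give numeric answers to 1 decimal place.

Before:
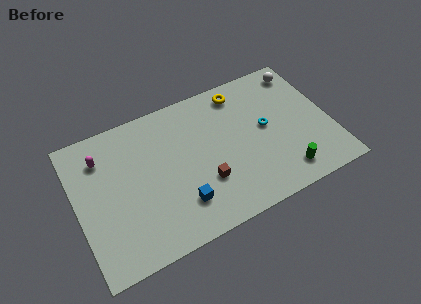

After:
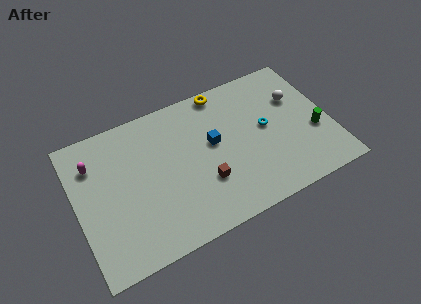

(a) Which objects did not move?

the cyan torus and the brown cube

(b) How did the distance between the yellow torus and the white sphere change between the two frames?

+1.0

They were about 3.7 units apart before and 4.7 after — 1.0 units further apart.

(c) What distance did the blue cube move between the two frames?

3.7

The blue cube moved from about (5.7, 2.2) to (8.0, 5.1), a distance of √(2.3² + 2.9²) ≈ 3.7.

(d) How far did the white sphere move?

1.8

From (13.7, 7.7) to (13.1, 6.0), the white sphere covered √(0.6² + 1.7²) ≈ 1.8 units.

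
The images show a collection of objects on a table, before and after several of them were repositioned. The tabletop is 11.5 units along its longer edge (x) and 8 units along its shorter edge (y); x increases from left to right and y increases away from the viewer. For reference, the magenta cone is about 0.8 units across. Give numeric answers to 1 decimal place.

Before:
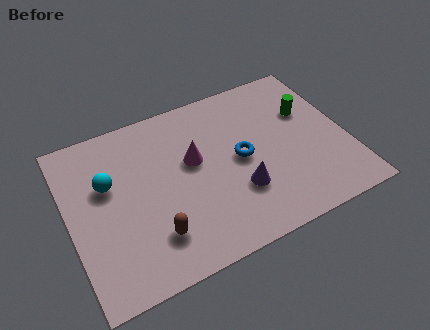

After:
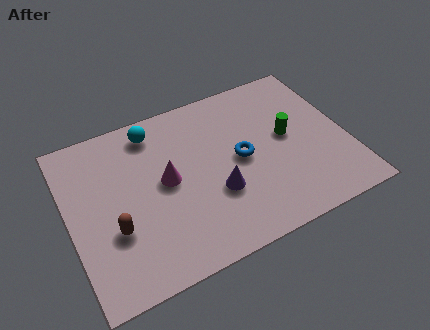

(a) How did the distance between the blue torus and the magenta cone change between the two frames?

+1.1

Before: roughly 2.0 units apart; after: 3.1. That's 1.1 units further apart.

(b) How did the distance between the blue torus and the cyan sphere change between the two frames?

-1.2

They were about 5.5 units apart before and 4.3 after — 1.2 units closer together.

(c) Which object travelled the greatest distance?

the cyan sphere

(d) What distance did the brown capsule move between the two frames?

1.7

The brown capsule was near (3.2, 1.9) before and (1.7, 2.8) after, so it travelled √(1.5² + 0.9²) ≈ 1.7 units.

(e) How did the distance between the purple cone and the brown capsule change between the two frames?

+0.6

The distance was about 3.6 in the first image and 4.2 in the second, so they moved 0.6 units further apart.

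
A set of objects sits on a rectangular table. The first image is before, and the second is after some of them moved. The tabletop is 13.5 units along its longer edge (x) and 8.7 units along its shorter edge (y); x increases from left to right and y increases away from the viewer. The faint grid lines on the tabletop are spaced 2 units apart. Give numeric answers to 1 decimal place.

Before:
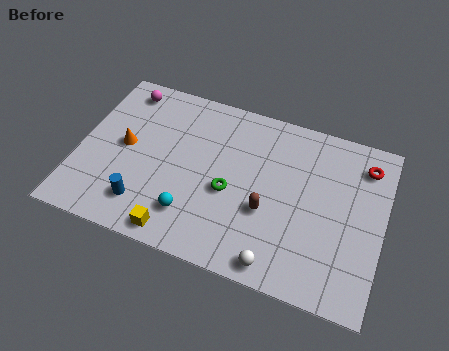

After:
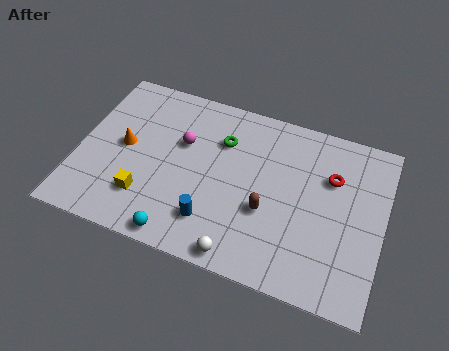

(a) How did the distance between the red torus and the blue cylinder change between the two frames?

-4.4

Before: roughly 10.7 units apart; after: 6.3. That's 4.4 units closer together.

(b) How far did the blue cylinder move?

3.0

From (3.2, 1.8) to (6.2, 2.0), the blue cylinder covered √(3.0² + 0.2²) ≈ 3.0 units.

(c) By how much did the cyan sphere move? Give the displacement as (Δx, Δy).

(-0.4, -1.2)

The cyan sphere started near (5.3, 2.0) and ended near (4.9, 0.8).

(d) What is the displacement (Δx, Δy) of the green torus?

(-0.6, 2.5)

The green torus started near (6.8, 3.7) and ended near (6.2, 6.2).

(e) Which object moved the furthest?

the magenta sphere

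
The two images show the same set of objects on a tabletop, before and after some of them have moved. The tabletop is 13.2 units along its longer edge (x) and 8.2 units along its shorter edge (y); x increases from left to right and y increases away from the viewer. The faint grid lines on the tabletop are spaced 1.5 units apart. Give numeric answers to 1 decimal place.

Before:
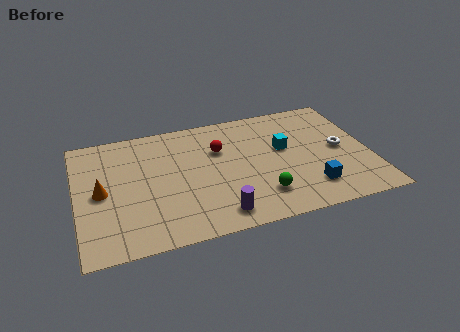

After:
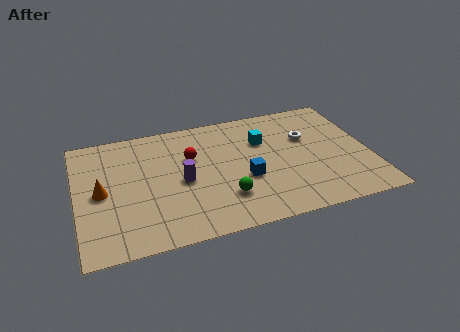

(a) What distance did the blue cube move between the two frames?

3.1

The blue cube moved from about (10.3, 1.8) to (7.5, 3.2), a distance of √(2.8² + 1.4²) ≈ 3.1.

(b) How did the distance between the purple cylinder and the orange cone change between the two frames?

-2.1

Before: roughly 5.7 units apart; after: 3.6. That's 2.1 units closer together.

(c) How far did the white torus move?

1.8

The white torus moved from about (11.9, 4.1) to (10.5, 5.3), a distance of √(1.4² + 1.2²) ≈ 1.8.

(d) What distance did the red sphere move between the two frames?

1.3

The red sphere moved from about (6.5, 5.5) to (5.2, 5.3), a distance of √(1.3² + 0.2²) ≈ 1.3.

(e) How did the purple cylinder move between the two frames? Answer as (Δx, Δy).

(-1.4, 2.6)

From the two frames, the purple cylinder sits at roughly (6.1, 1.2) before and (4.7, 3.8) after.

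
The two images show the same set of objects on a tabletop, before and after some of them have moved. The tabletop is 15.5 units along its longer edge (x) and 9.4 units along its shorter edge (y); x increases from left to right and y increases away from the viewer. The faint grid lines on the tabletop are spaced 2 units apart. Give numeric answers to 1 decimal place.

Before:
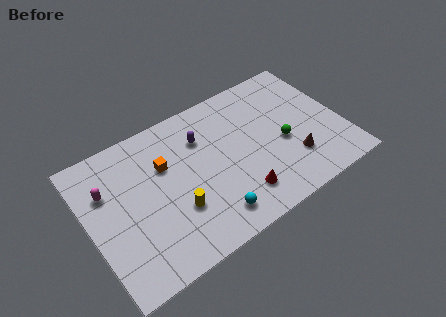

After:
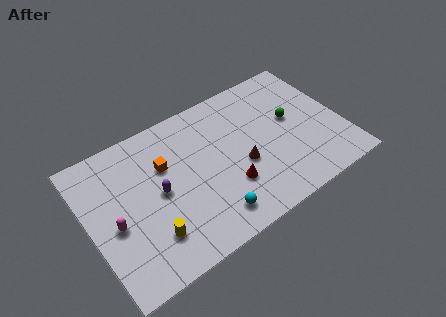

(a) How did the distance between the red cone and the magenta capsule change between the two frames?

-1.7

Before: roughly 8.6 units apart; after: 6.9. That's 1.7 units closer together.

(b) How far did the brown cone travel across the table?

3.2

From (12.2, 2.6) to (9.2, 3.8), the brown cone covered √(3.0² + 1.2²) ≈ 3.2 units.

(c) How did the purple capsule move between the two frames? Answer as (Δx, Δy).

(-3.0, -2.1)

The purple capsule was at about (7.2, 6.8) and moved to about (4.2, 4.7).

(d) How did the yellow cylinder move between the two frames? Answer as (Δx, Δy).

(-1.7, -0.8)

The yellow cylinder was at about (5.0, 3.1) and moved to about (3.3, 2.3).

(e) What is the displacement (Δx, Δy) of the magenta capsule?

(0.1, -2.3)

The magenta capsule started near (1.3, 6.4) and ended near (1.4, 4.1).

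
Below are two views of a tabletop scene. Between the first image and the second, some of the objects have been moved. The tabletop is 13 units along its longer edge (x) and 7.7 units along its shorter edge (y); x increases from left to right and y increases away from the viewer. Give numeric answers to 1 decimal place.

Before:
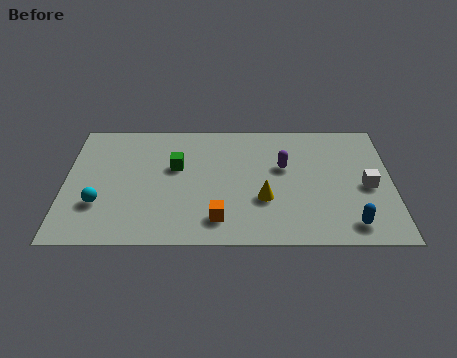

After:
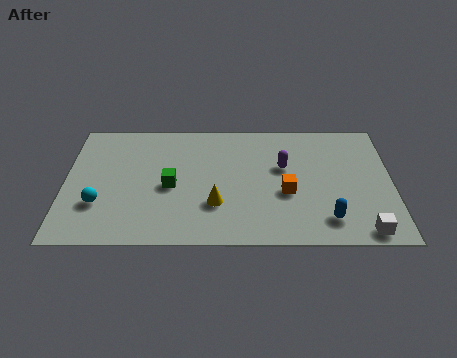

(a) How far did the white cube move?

2.7

From (12.0, 3.5) to (11.8, 0.8), the white cube covered √(0.2² + 2.7²) ≈ 2.7 units.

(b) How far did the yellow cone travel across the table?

1.9

The yellow cone moved from about (7.9, 2.7) to (6.0, 2.4), a distance of √(1.9² + 0.3²) ≈ 1.9.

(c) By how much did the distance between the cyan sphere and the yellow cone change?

-1.9

The distance was about 6.5 in the first image and 4.6 in the second, so they moved 1.9 units closer together.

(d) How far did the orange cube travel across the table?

3.1

The orange cube was near (6.1, 1.5) before and (8.8, 3.1) after, so it travelled √(2.7² + 1.6²) ≈ 3.1 units.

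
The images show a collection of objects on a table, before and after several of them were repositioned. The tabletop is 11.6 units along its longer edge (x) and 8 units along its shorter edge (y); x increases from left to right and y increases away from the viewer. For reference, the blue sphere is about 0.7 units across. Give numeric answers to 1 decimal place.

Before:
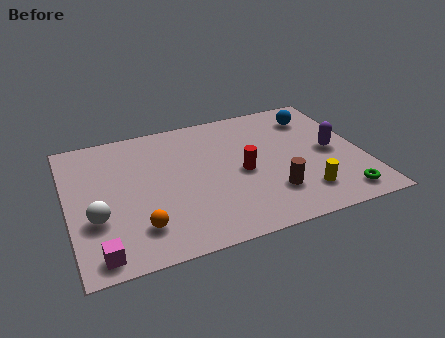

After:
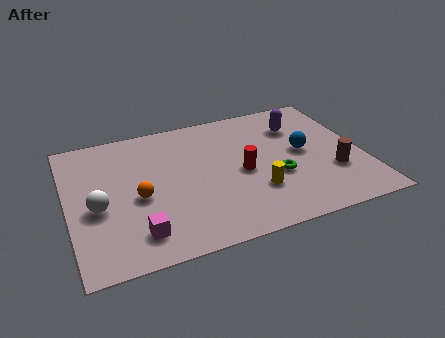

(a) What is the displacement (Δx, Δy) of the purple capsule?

(-1.1, 2.0)

The purple capsule was at about (10.4, 3.9) and moved to about (9.3, 5.9).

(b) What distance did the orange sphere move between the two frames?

1.7

The orange sphere moved from about (2.6, 1.8) to (2.7, 3.5), a distance of √(0.1² + 1.7²) ≈ 1.7.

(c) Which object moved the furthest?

the green torus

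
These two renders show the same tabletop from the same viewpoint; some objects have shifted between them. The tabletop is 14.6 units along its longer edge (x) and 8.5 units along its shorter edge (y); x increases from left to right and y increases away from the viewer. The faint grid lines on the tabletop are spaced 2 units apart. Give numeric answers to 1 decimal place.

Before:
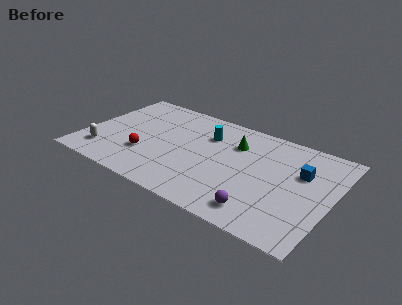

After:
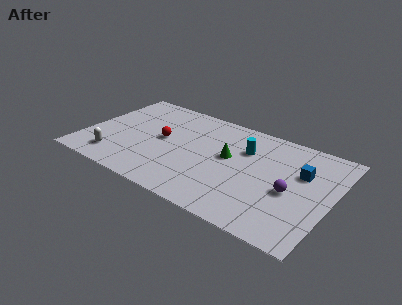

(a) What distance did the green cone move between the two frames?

1.3

The green cone was near (8.7, 6.1) before and (8.5, 4.8) after, so it travelled √(0.2² + 1.3²) ≈ 1.3 units.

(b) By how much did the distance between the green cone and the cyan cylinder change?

-0.3

Before: roughly 1.7 units apart; after: 1.4. That's 0.3 units closer together.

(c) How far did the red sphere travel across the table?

1.9

From (3.8, 2.7) to (4.5, 4.5), the red sphere covered √(0.7² + 1.8²) ≈ 1.9 units.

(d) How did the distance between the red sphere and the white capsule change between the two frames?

+1.2

The distance was about 2.6 in the first image and 3.8 in the second, so they moved 1.2 units further apart.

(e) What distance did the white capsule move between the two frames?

0.7

From (1.4, 1.8) to (2.1, 1.6), the white capsule covered √(0.7² + 0.2²) ≈ 0.7 units.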